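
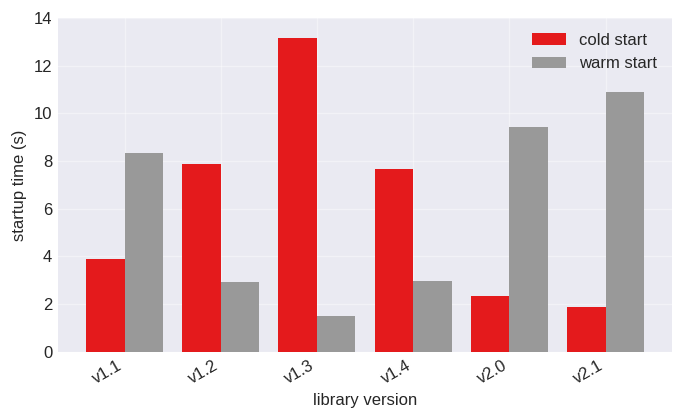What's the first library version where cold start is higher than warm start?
v1.2

v1.1: cold start ≈ 4 vs warm start ≈ 8 (not yet); v1.2: cold start ≈ 8 vs warm start ≈ 2 (first crossover).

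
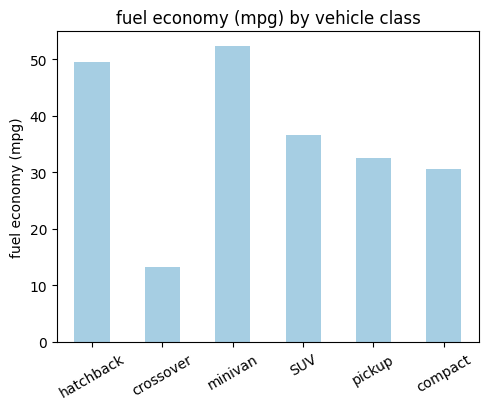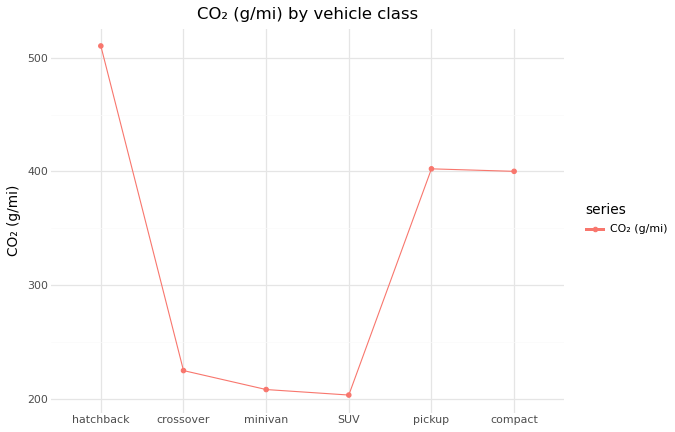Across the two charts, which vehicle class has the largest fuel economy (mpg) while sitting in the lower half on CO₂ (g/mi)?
Chart 2 median CO₂ (g/mi) ≈ 300; below-median vehicle classes: crossover, minivan, SUV. Among those, minivan has the highest fuel economy (mpg) (≈ 50).

minivan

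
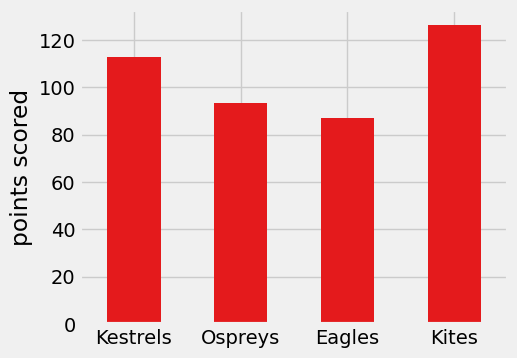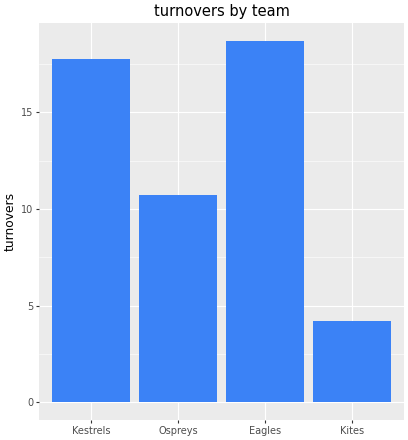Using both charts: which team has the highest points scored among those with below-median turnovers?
Kites

Chart 2 median turnovers ≈ 14; below-median teams: Ospreys, Kites. Among those, Kites has the highest points scored (≈ 120).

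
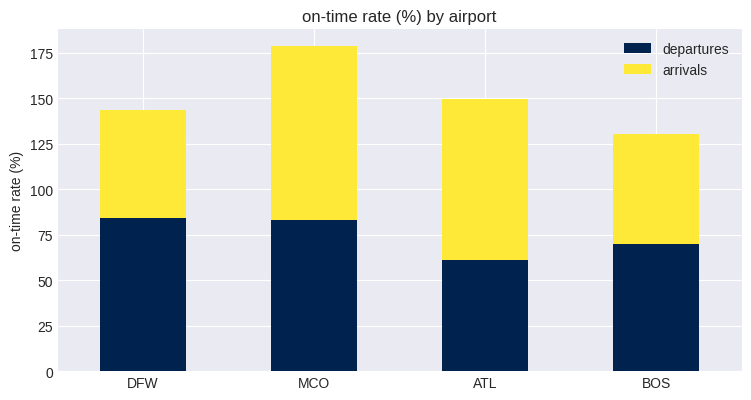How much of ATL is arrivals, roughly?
arrivals top ≈ 140, bottom ≈ 60; segment ≈ 80.

≈ 80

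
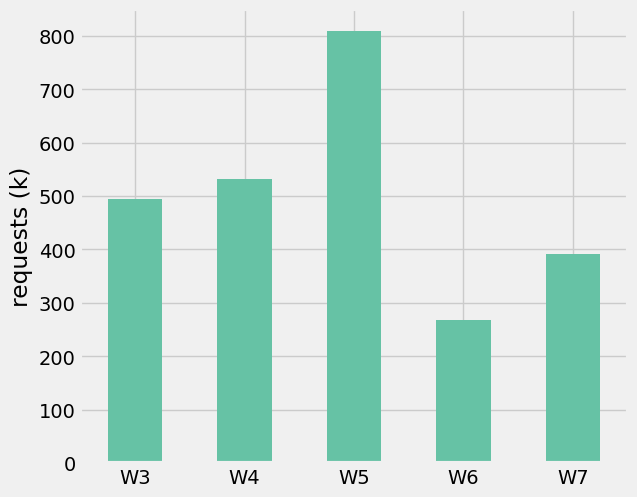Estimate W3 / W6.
≈ 1.67×

W3 ≈ 500, W6 ≈ 300; 500/300 ≈ 1.67.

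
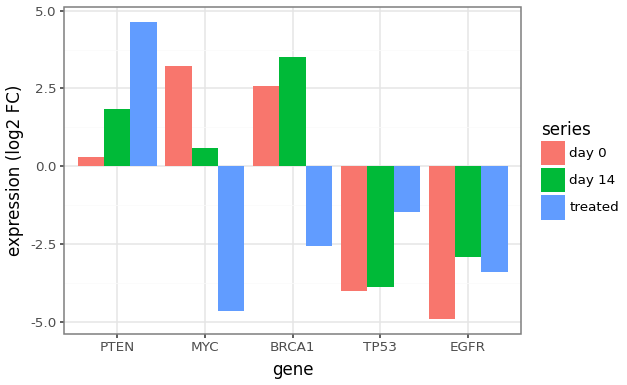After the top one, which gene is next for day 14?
Top 3 for day 14: BRCA1 ≈ 4, PTEN ≈ 2, MYC ≈ 1.

PTEN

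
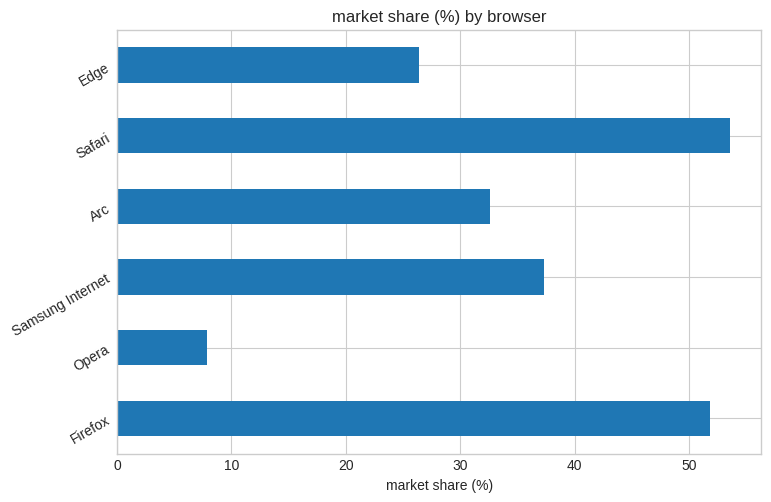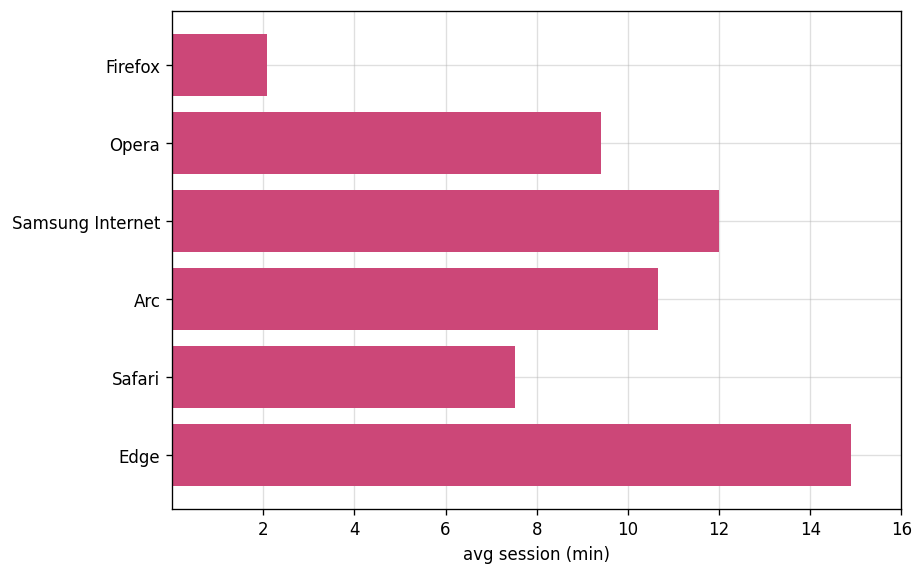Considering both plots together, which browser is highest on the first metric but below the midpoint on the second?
Chart 2 median avg session (min) ≈ 10; below-median browsers: Firefox, Opera, Safari. Among those, Safari has the highest market share (%) (≈ 55).

Safari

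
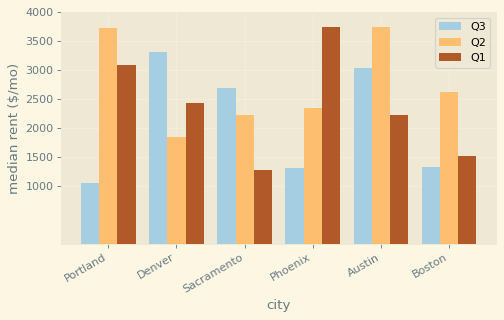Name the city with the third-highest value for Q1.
Denver

Top 4 for Q1: Phoenix ≈ 3500, Portland ≈ 3000, Denver ≈ 2500, Austin ≈ 2000.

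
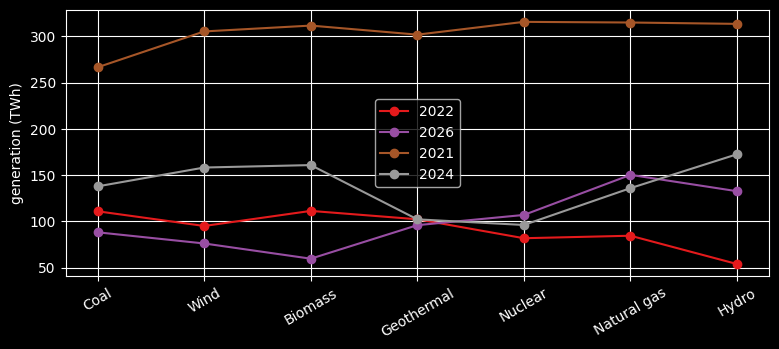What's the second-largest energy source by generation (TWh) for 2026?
Hydro

Top 3 for 2026: Natural gas ≈ 150, Hydro ≈ 125, Nuclear ≈ 100.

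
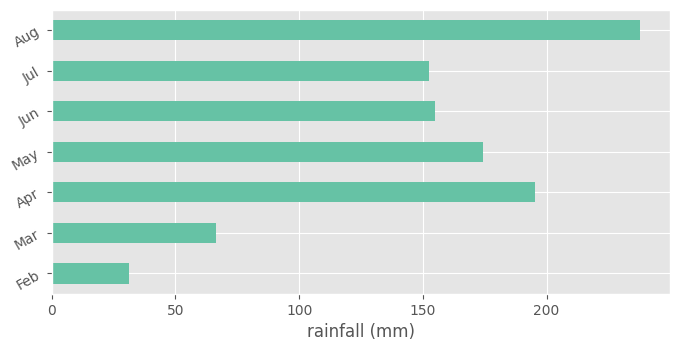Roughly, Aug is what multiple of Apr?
Aug ≈ 240, Apr ≈ 200; 240/200 ≈ 1.2.

≈ 1.2×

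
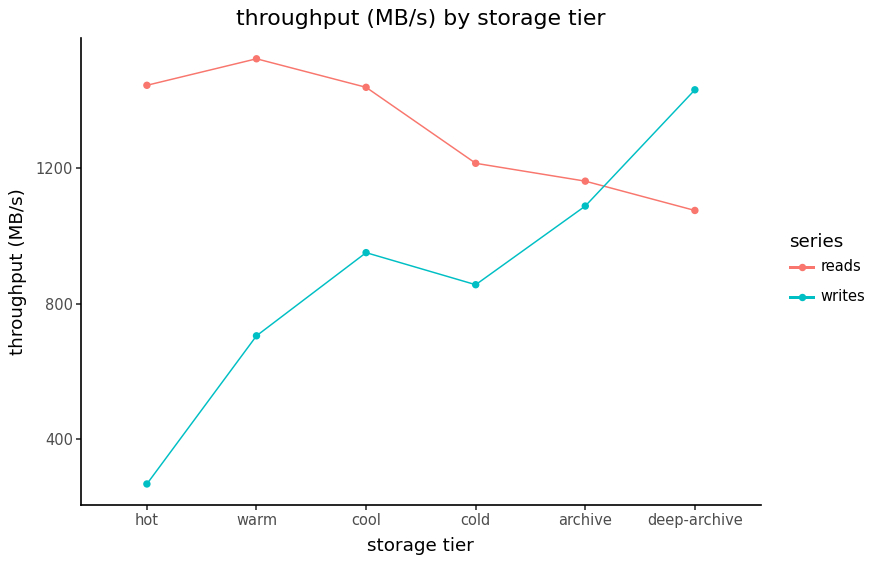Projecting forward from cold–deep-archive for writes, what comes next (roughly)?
Last three: 800, 1000, 1400 → slope ≈ 300/step → next ≈ 1700.

≈ 1700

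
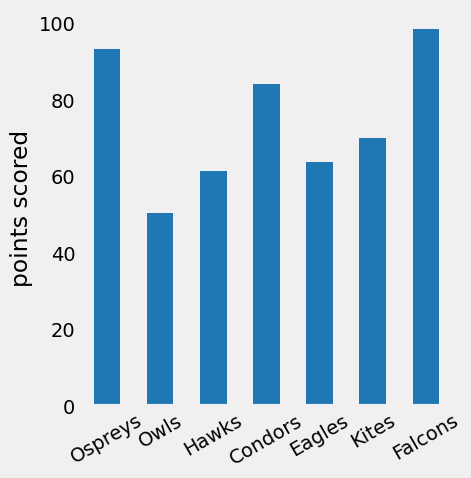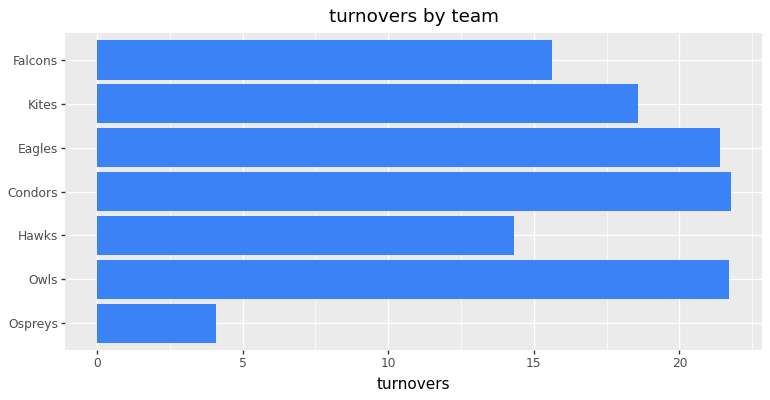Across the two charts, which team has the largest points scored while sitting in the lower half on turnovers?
Falcons

Chart 2 median turnovers ≈ 18; below-median teams: Ospreys, Hawks, Falcons. Among those, Falcons has the highest points scored (≈ 100).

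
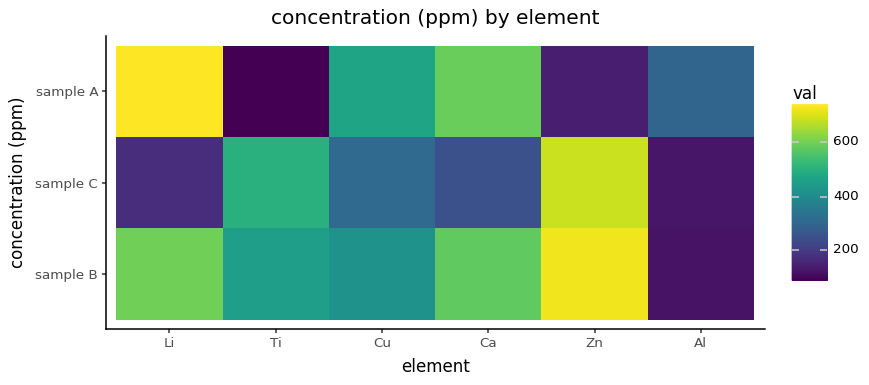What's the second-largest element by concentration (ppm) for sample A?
Ca

Top 3 for sample A: Li ≈ 700, Ca ≈ 600, Cu ≈ 500.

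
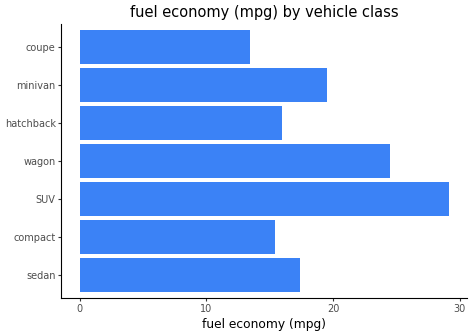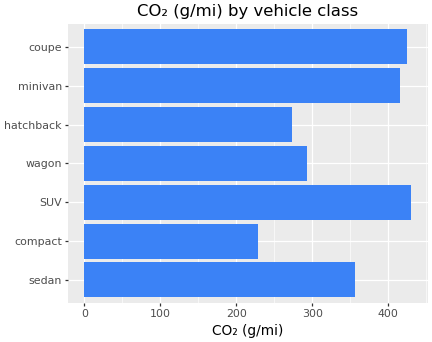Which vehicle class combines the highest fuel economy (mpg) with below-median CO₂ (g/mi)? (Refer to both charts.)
wagon

Chart 2 median CO₂ (g/mi) ≈ 350; below-median vehicle classes: compact, wagon, hatchback. Among those, wagon has the highest fuel economy (mpg) (≈ 25).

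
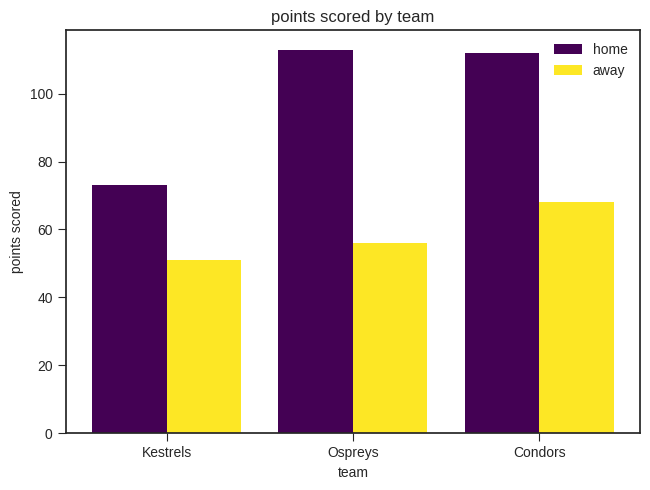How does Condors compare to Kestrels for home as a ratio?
Condors ≈ 110, Kestrels ≈ 70; 110/70 ≈ 1.57.

≈ 1.57×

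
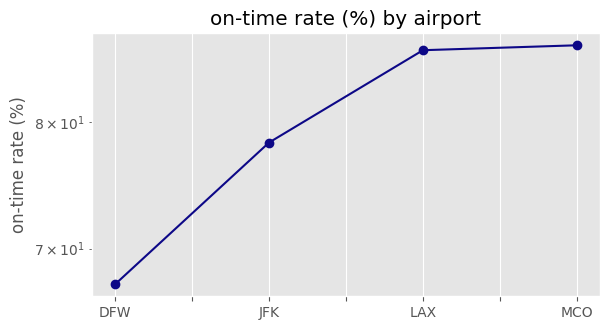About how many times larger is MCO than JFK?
≈ 1.1×

MCO ≈ 86, JFK ≈ 78; 86/78 ≈ 1.1.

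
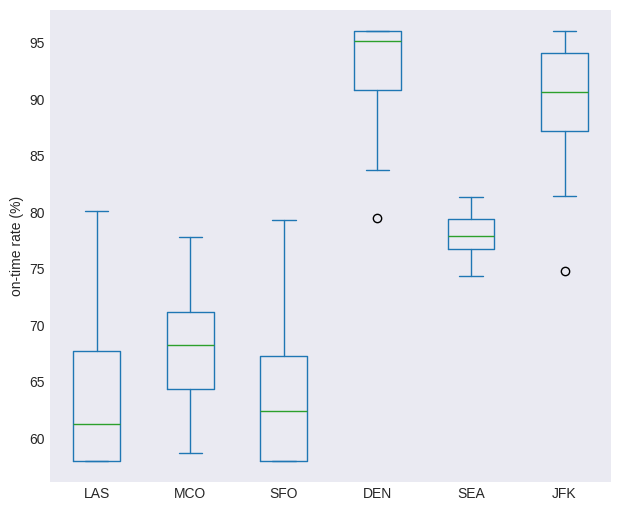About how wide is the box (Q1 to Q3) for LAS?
Q3 ≈ 70, Q1 ≈ 60; IQR ≈ 10.

≈ 10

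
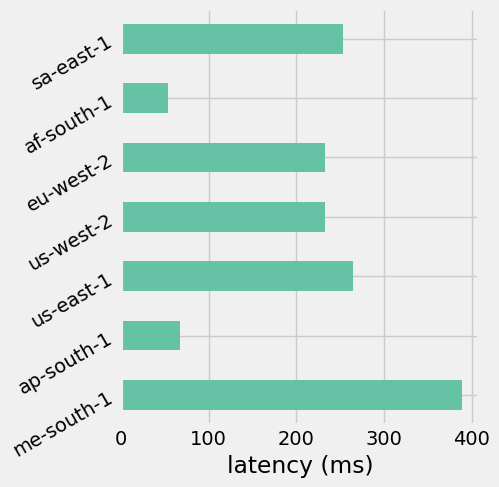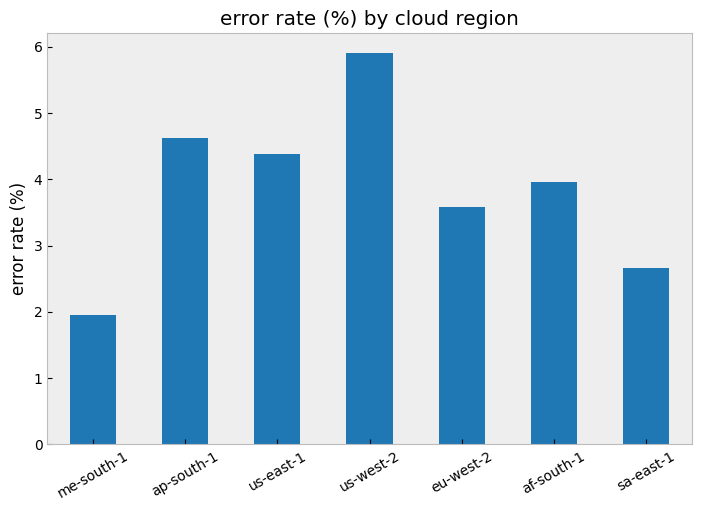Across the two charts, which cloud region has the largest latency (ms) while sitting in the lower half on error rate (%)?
me-south-1

Chart 2 median error rate (%) ≈ 4; below-median cloud regions: me-south-1, eu-west-2, sa-east-1. Among those, me-south-1 has the highest latency (ms) (≈ 400).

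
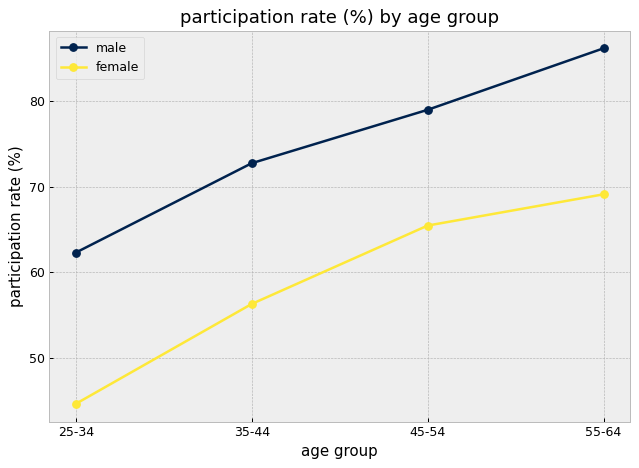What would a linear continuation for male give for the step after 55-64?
≈ 90

Last three: 75, 80, 85 → slope ≈ 5/step → next ≈ 90.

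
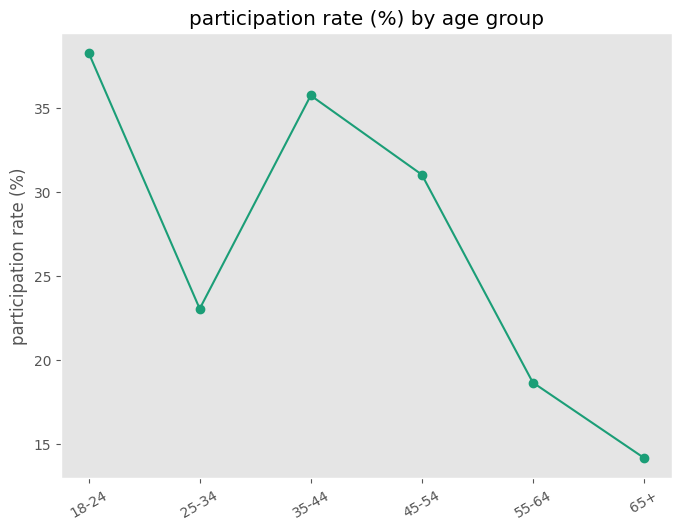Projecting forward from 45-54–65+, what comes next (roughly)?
Last three: 30, 20, 15 → slope ≈ -7.5/step → next ≈ 7.5.

≈ 7.5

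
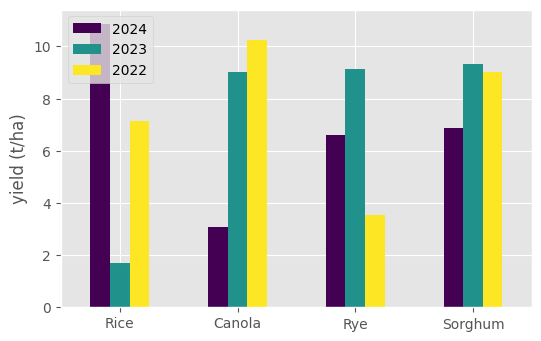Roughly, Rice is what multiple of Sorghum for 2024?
≈ 1.57×

Rice ≈ 11, Sorghum ≈ 7; 11/7 ≈ 1.57.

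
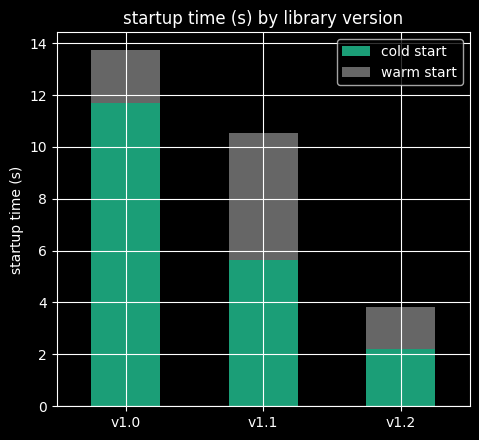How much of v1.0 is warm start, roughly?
warm start top ≈ 14, bottom ≈ 12; segment ≈ 2.

≈ 2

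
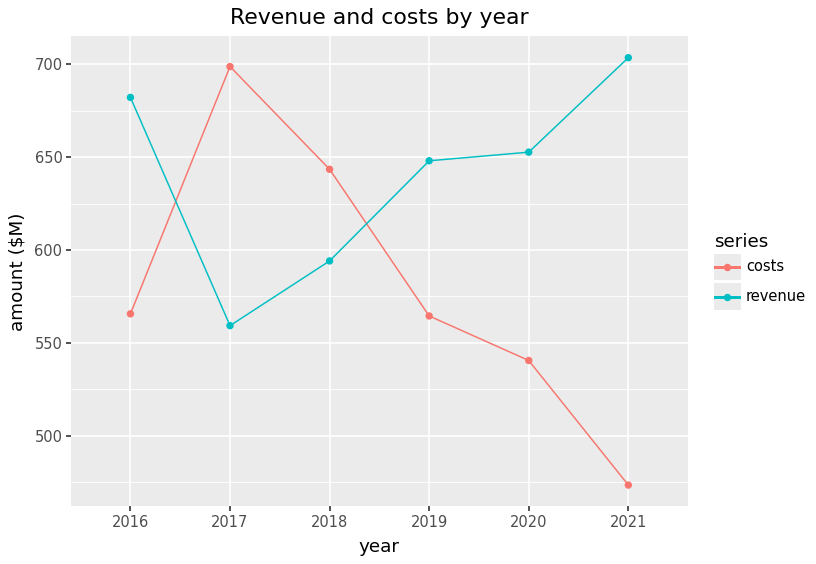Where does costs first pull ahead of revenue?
2016: costs ≈ 560 vs revenue ≈ 680 (not yet); 2017: costs ≈ 700 vs revenue ≈ 560 (first crossover).

2017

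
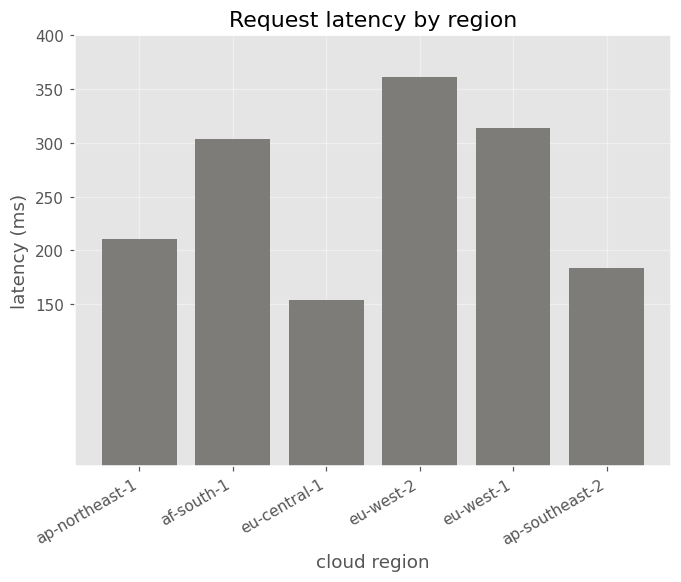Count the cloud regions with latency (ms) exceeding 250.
3

Above 250: af-south-1, eu-west-2, eu-west-1.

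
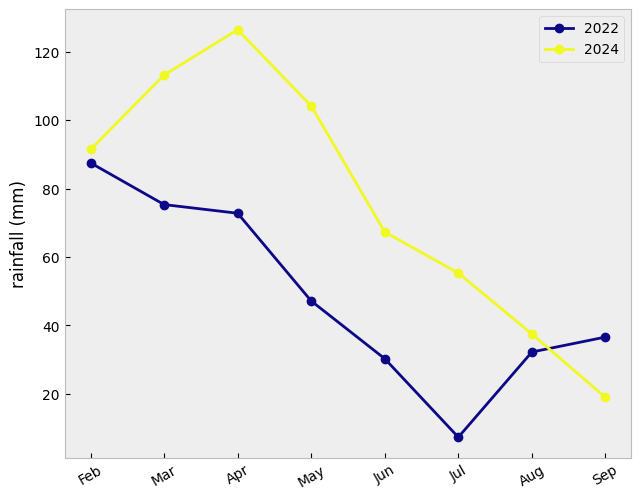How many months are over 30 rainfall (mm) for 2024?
7

Above 30: Feb, Mar, Apr, May, Jun, Jul, Aug.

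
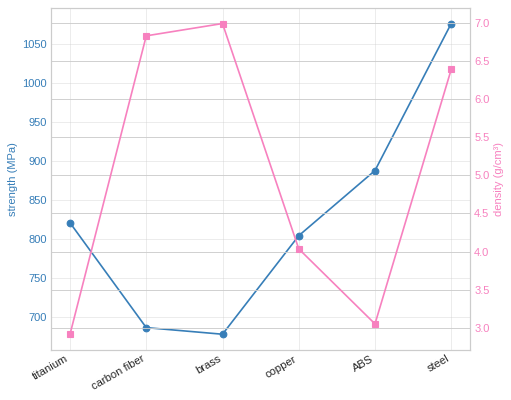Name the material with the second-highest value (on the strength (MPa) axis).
ABS

Top 3 (on the strength (MPa) axis): steel ≈ 1100, ABS ≈ 900, titanium ≈ 800.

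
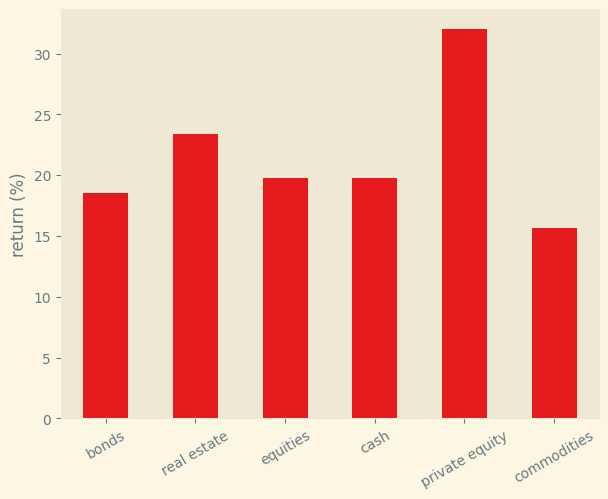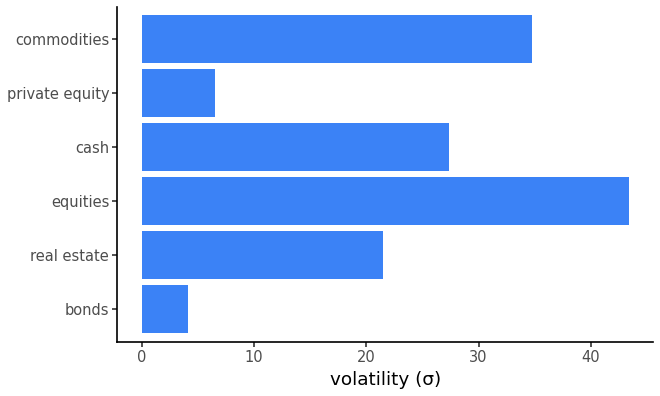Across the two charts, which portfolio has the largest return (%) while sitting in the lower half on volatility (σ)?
private equity

Chart 2 median volatility (σ) ≈ 25; below-median portfolios: bonds, real estate, private equity. Among those, private equity has the highest return (%) (≈ 30).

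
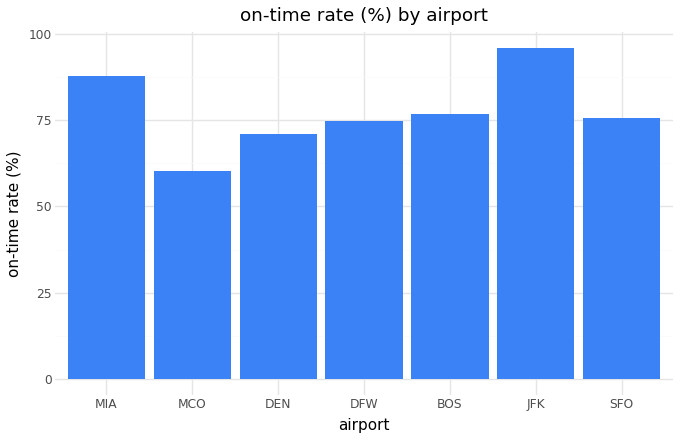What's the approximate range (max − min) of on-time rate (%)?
≈ 40

Max JFK ≈ 100, min MCO ≈ 60; range ≈ 40.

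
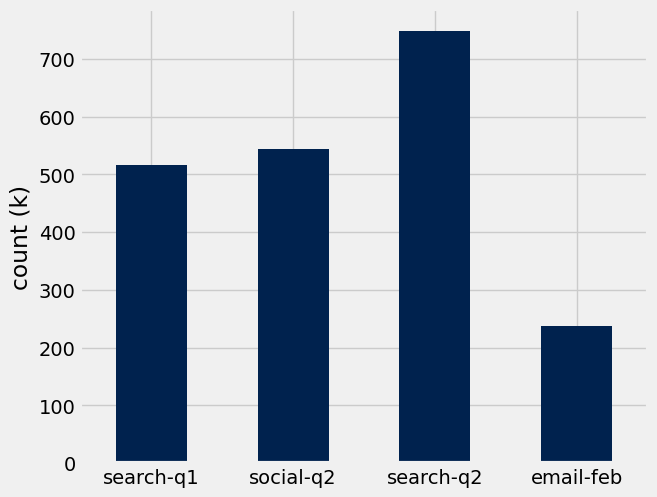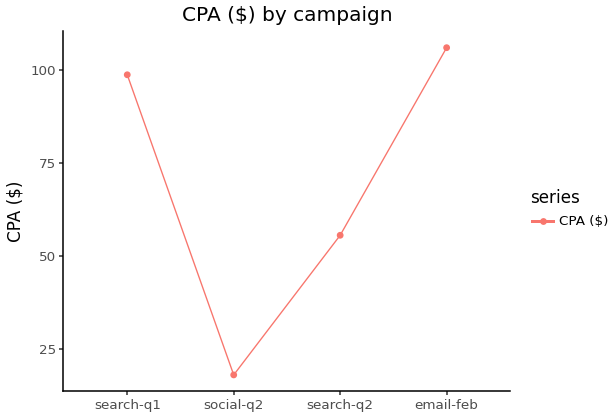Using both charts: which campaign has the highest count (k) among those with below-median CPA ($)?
Chart 2 median CPA ($) ≈ 80; below-median campaigns: social-q2, search-q2. Among those, search-q2 has the highest count (k) (≈ 700).

search-q2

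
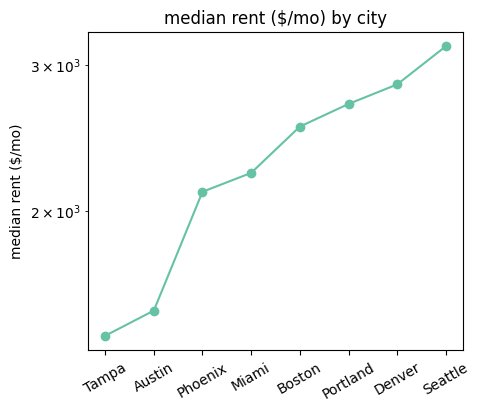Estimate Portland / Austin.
Portland ≈ 2600, Austin ≈ 1600; 2600/1600 ≈ 1.62.

≈ 1.62×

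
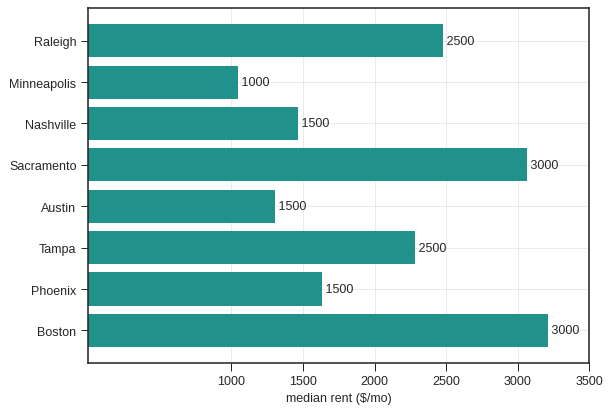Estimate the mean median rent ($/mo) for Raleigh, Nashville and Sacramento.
(2500 + 1500 + 3000) / 3 ≈ 2333.

≈ 2333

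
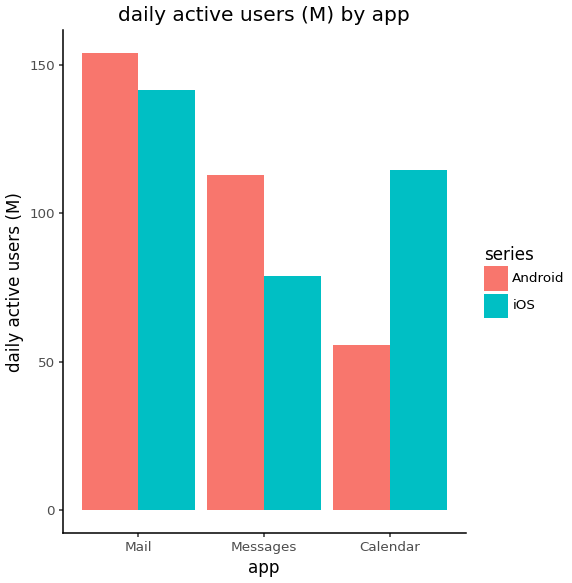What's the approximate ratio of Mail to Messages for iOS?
≈ 1.75×

Mail ≈ 140, Messages ≈ 80; 140/80 ≈ 1.75.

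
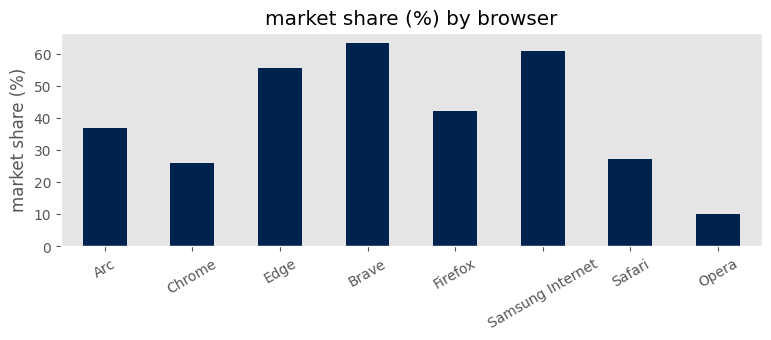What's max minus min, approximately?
≈ 50

Max Brave ≈ 60, min Opera ≈ 10; range ≈ 50.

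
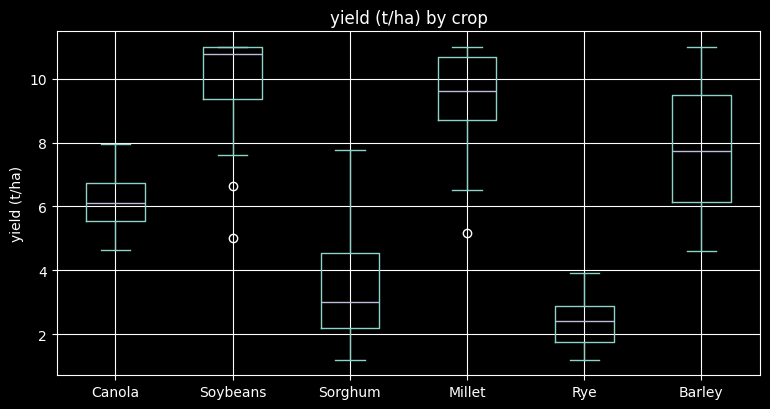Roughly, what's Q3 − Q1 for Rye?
≈ 1

Q3 ≈ 3, Q1 ≈ 2; IQR ≈ 1.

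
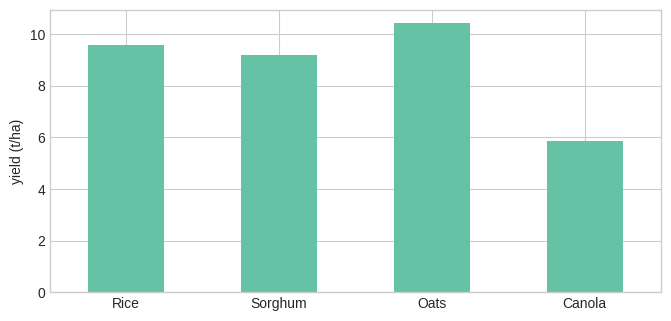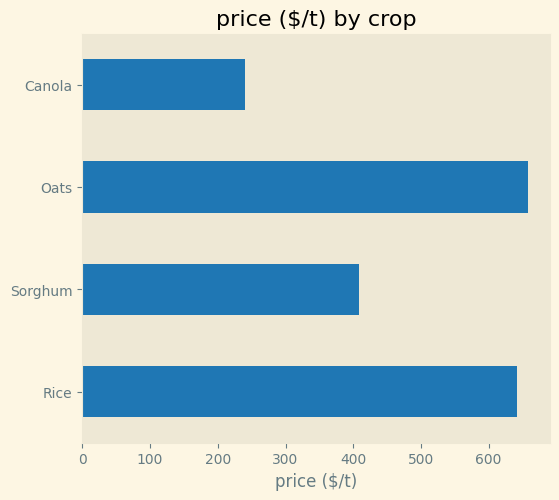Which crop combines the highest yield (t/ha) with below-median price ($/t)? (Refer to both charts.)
Chart 2 median price ($/t) ≈ 500; below-median crops: Sorghum, Canola. Among those, Sorghum has the highest yield (t/ha) (≈ 9).

Sorghum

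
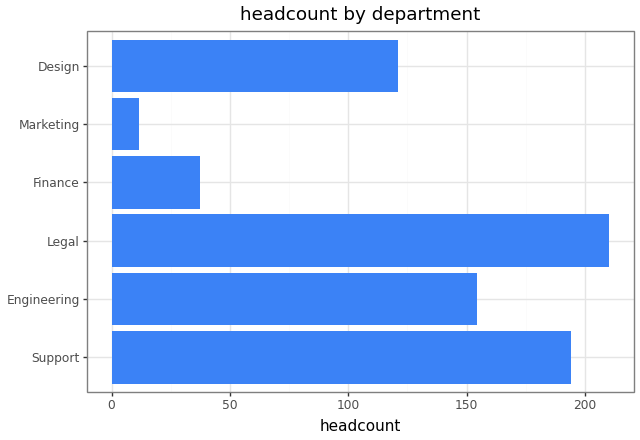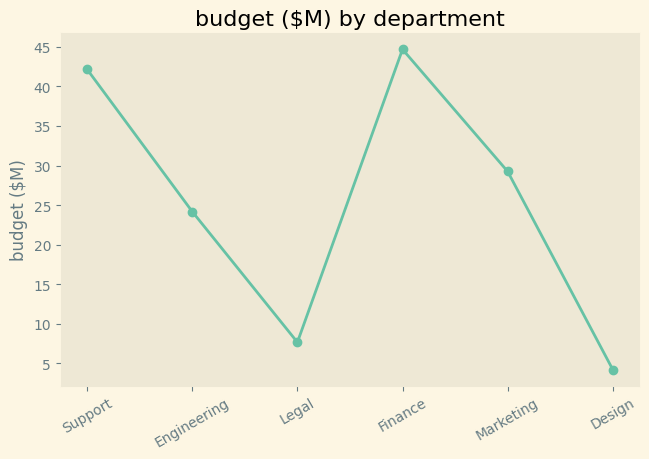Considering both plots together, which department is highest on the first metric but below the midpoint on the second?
Legal

Chart 2 median budget ($M) ≈ 25; below-median departments: Engineering, Legal, Design. Among those, Legal has the highest headcount (≈ 200).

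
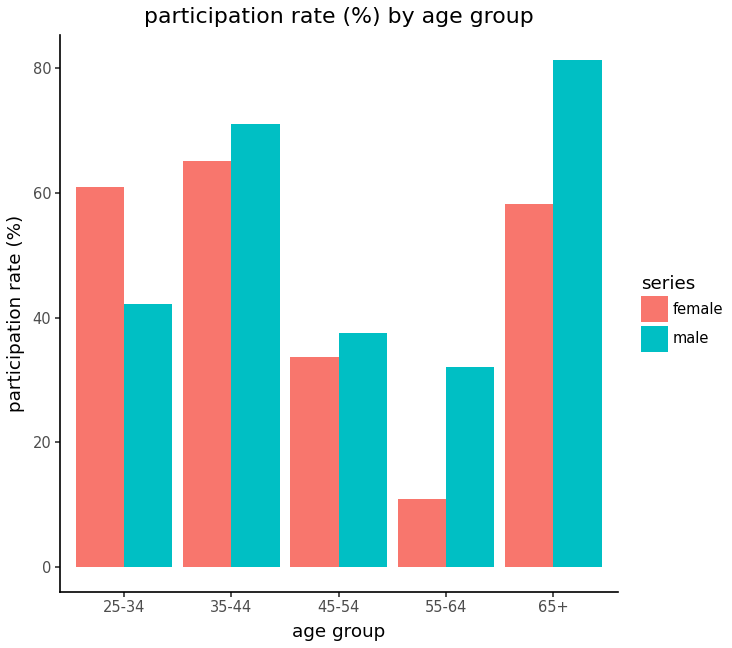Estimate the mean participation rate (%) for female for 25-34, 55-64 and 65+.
≈ 43

(60 + 10 + 60) / 3 ≈ 43.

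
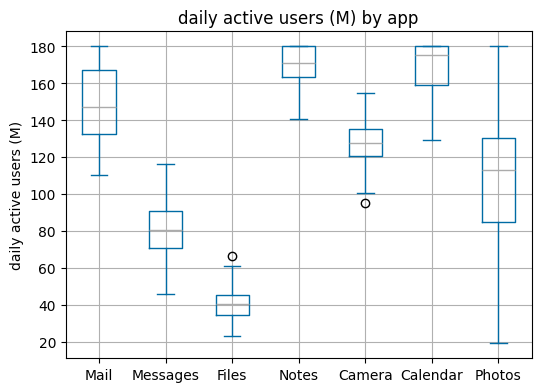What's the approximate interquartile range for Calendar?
≈ 20

Q3 ≈ 180, Q1 ≈ 160; IQR ≈ 20.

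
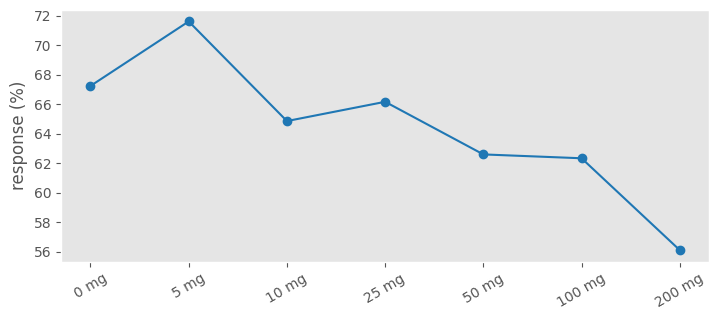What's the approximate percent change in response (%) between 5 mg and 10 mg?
5 mg ≈ 72, 10 mg ≈ 64; (64 − 72) / 72 ≈ -11.1%.

≈ -11.1%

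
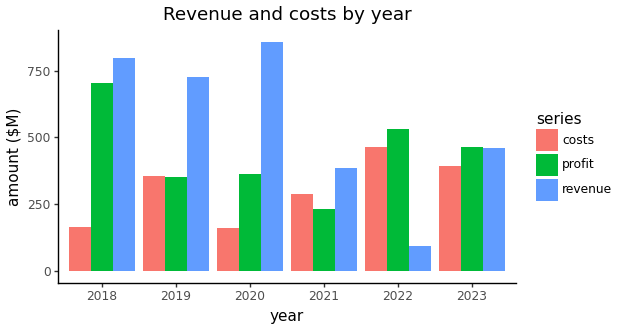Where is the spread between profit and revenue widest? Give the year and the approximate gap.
2020: profit ≈ 400, revenue ≈ 900 → gap ≈ 500. Next-largest (2022) is only ≈ 400.

2020, ≈ 500 $M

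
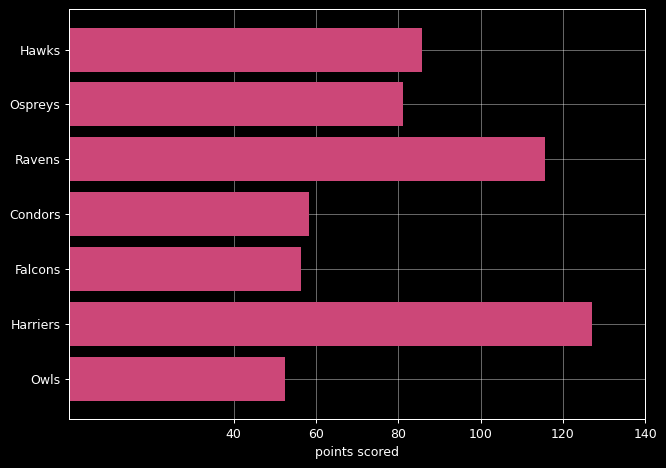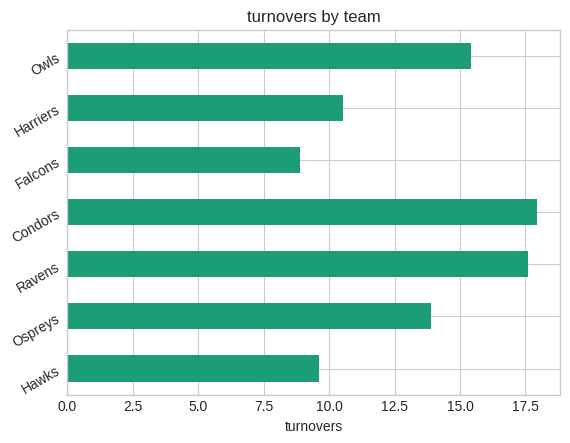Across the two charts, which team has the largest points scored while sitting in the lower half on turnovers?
Harriers

Chart 2 median turnovers ≈ 14; below-median teams: Hawks, Falcons, Harriers. Among those, Harriers has the highest points scored (≈ 120).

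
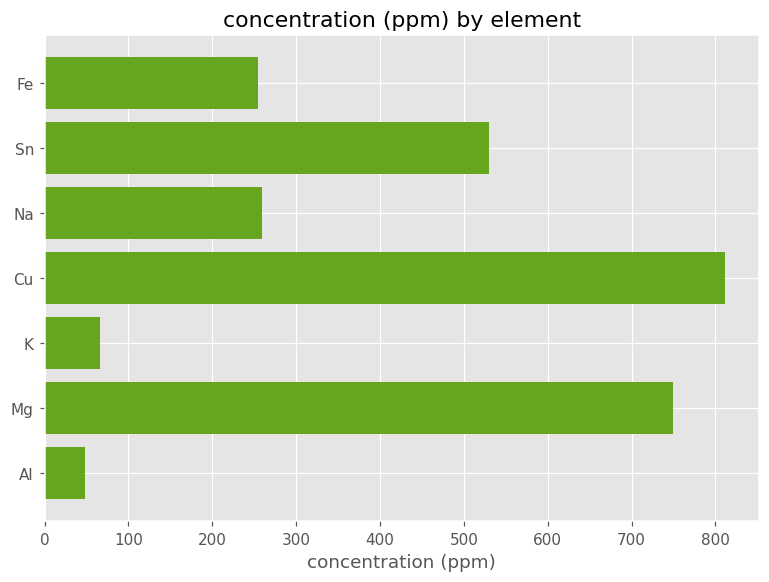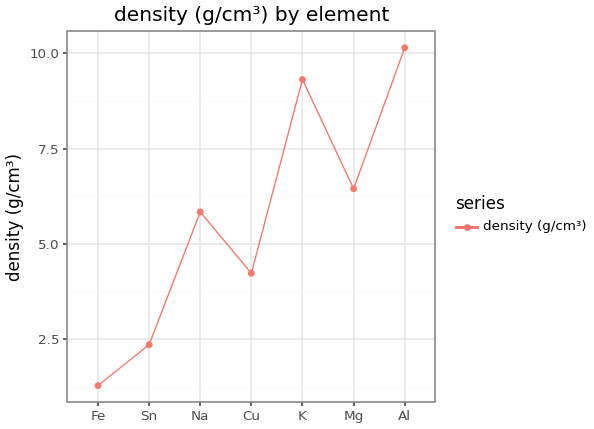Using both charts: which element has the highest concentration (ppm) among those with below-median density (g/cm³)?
Cu

Chart 2 median density (g/cm³) ≈ 6; below-median elements: Fe, Sn, Cu. Among those, Cu has the highest concentration (ppm) (≈ 800).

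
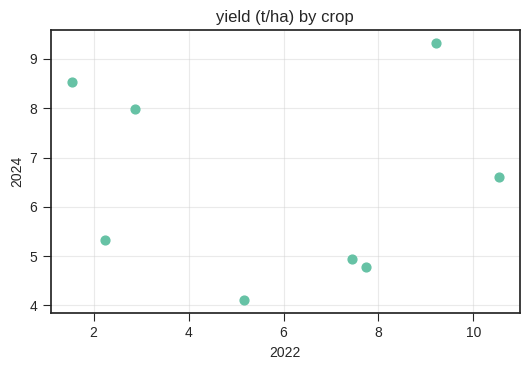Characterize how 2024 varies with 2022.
Points are roughly uncorrelated; weak (|r| ≈ 0.1).

no clear correlation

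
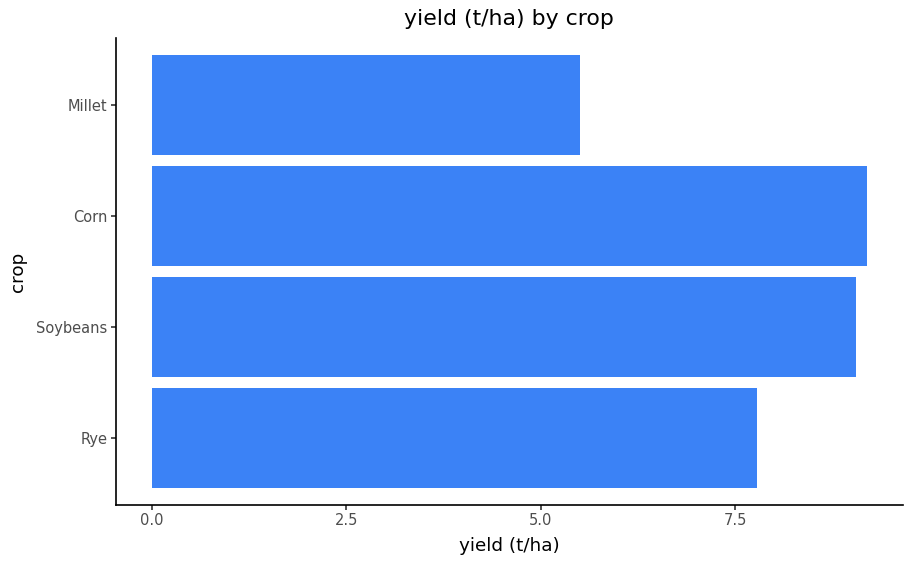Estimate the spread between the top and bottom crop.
Max Corn ≈ 9, min Millet ≈ 6; range ≈ 3.

≈ 3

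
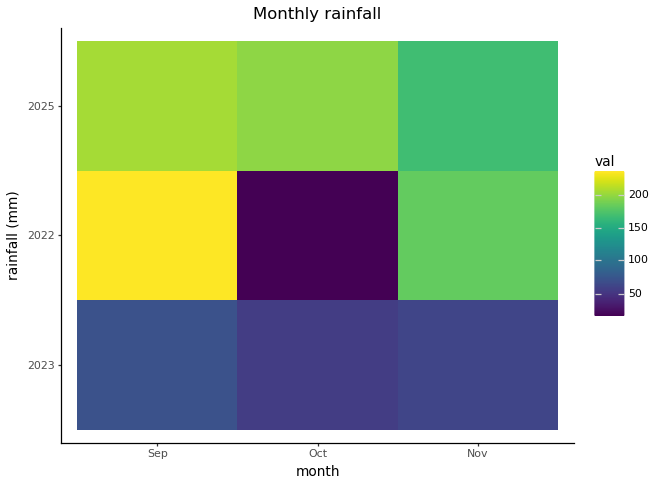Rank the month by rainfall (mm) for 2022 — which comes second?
Nov

Top 3 for 2022: Sep ≈ 240, Nov ≈ 180, Oct ≈ 20.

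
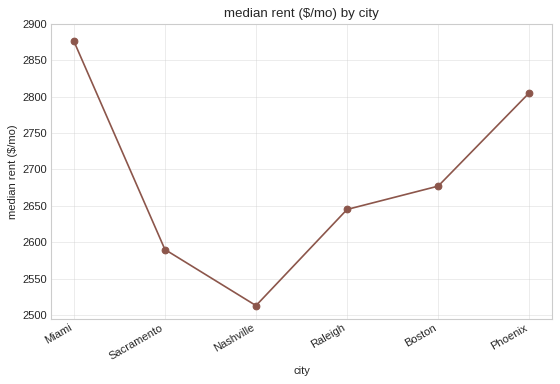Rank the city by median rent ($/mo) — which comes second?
Top 3: Miami ≈ 2900, Phoenix ≈ 2800, Boston ≈ 2700.

Phoenix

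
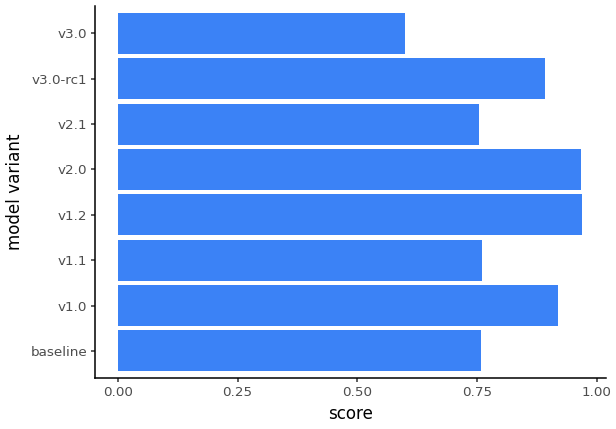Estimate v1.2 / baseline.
v1.2 ≈ 1.0, baseline ≈ 0.8; 1.0/0.8 ≈ 1.25.

≈ 1.25×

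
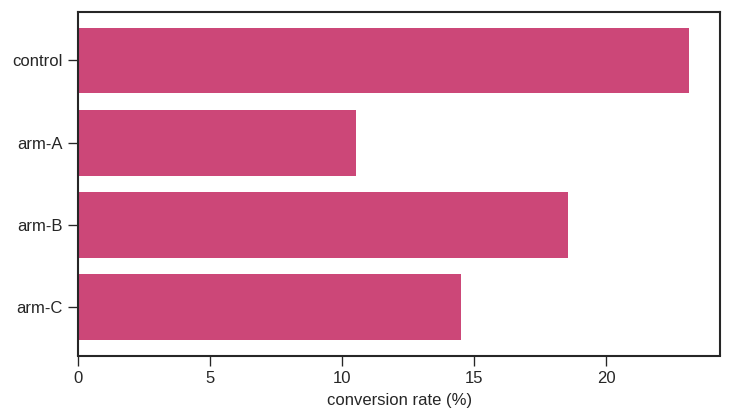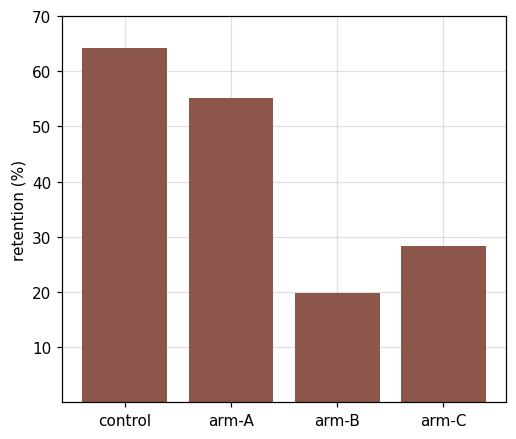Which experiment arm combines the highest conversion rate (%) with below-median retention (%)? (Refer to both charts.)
arm-B

Chart 2 median retention (%) ≈ 40; below-median experiment arms: arm-B, arm-C. Among those, arm-B has the highest conversion rate (%) (≈ 20).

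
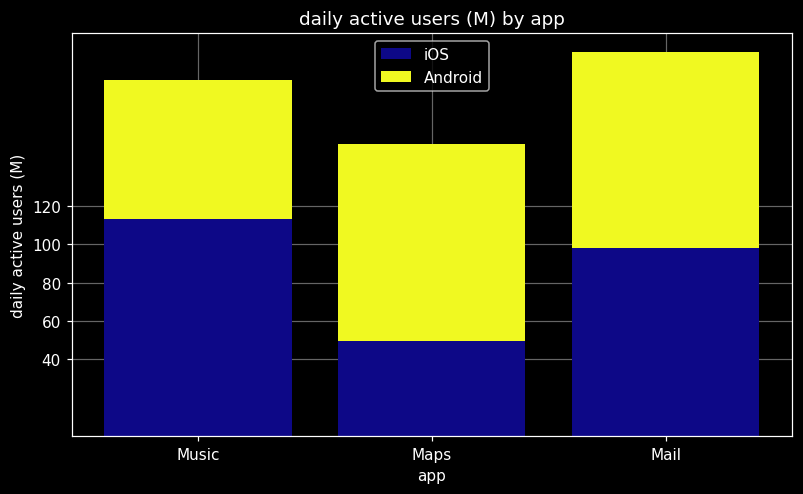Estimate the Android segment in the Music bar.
Android top ≈ 180, bottom ≈ 120; segment ≈ 60.

≈ 60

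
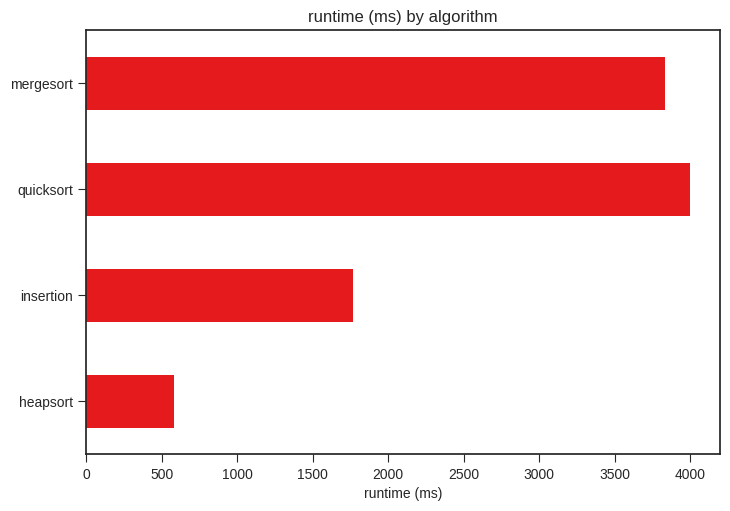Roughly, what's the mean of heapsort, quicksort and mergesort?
≈ 2833

(500 + 4000 + 4000) / 3 ≈ 2833.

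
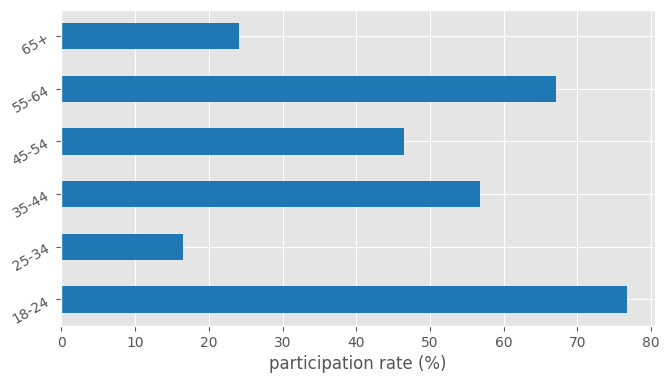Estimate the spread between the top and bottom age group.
Max 18-24 ≈ 80, min 25-34 ≈ 20; range ≈ 60.

≈ 60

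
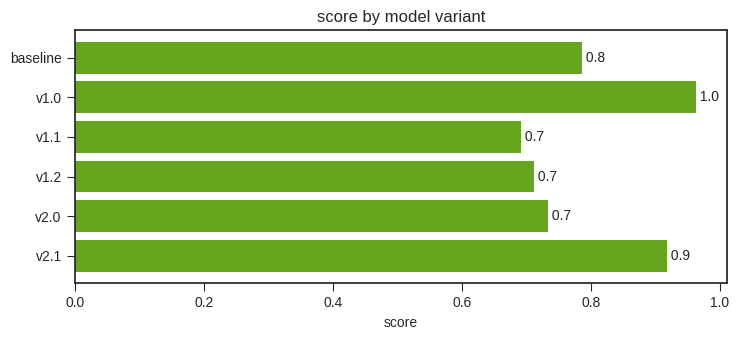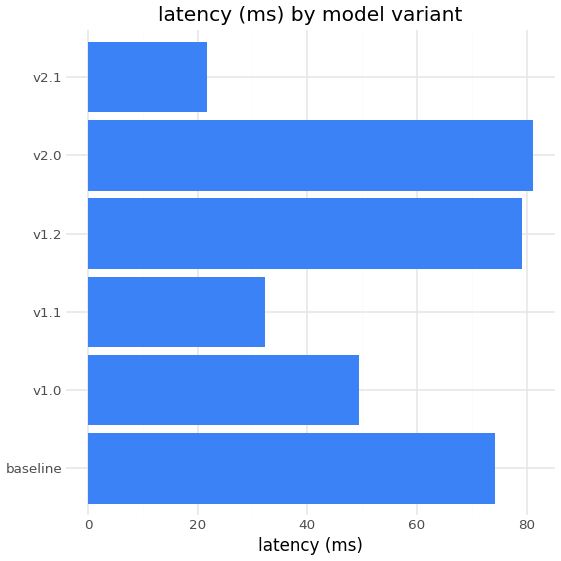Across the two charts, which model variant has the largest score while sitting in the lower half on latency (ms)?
v1.0

Chart 2 median latency (ms) ≈ 60; below-median model variants: v1.0, v1.1, v2.1. Among those, v1.0 has the highest score (≈ 1).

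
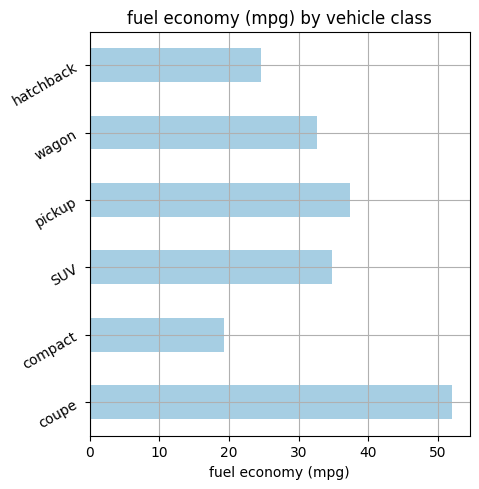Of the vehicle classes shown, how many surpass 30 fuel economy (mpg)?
4

Above 30: coupe, SUV, pickup, wagon.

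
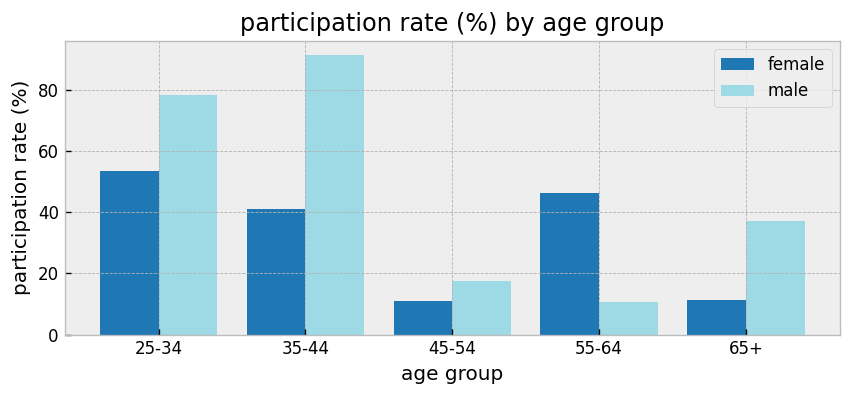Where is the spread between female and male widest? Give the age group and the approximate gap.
35-44, ≈ 50 %

35-44: female ≈ 40, male ≈ 90 → gap ≈ 50. Next-largest (55-64) is only ≈ 40.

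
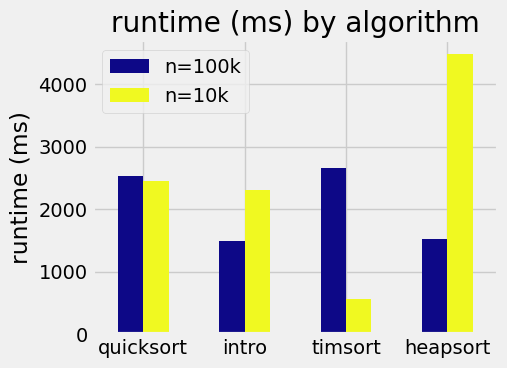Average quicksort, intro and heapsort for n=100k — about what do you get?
≈ 1833

(2500 + 1500 + 1500) / 3 ≈ 1833.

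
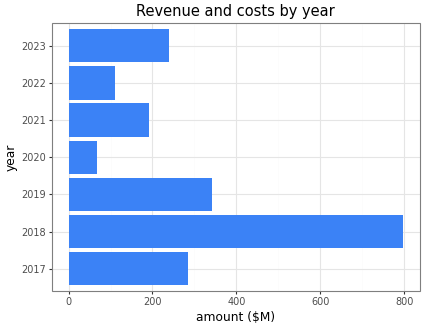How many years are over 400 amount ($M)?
Above 400: 2018.

1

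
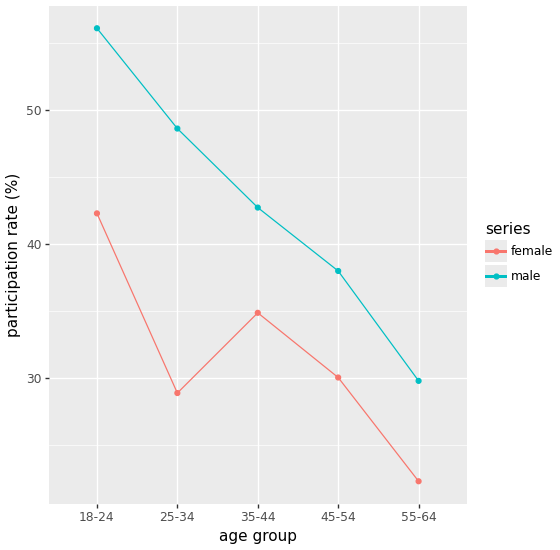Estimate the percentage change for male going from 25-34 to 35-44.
25-34 ≈ 50, 35-44 ≈ 45; (45 − 50) / 50 ≈ -10%.

≈ -10%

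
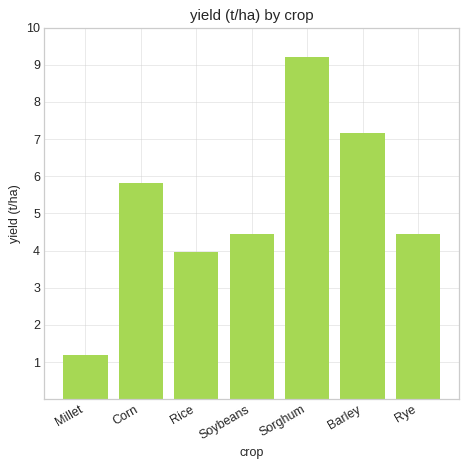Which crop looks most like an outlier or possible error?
Sorghum ≈ 9; the rest sit between ≈ 1 and ≈ 7.

Sorghum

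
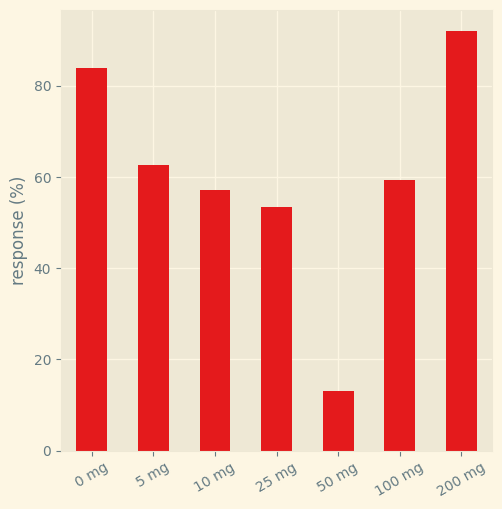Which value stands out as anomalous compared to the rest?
50 mg

50 mg ≈ 10; the rest sit between ≈ 50 and ≈ 90.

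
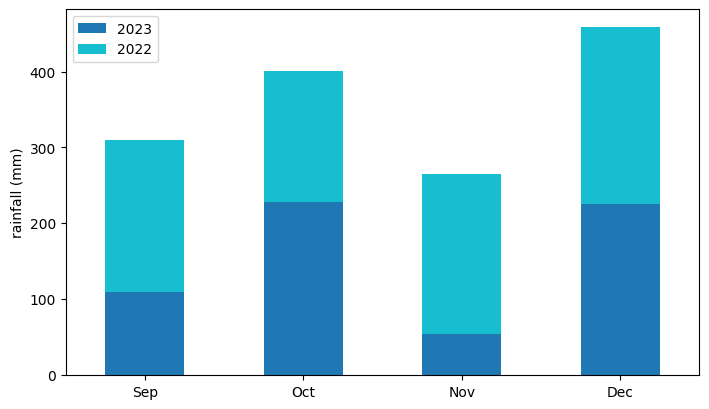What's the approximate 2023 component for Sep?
≈ 100

2023 top ≈ 100, bottom ≈ 0; segment ≈ 100.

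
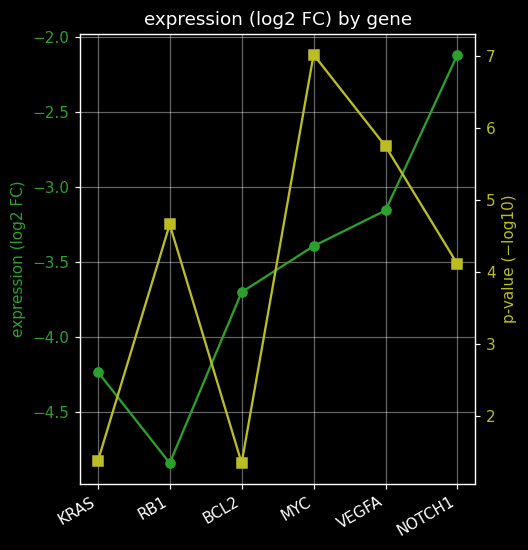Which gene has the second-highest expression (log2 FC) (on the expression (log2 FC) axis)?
VEGFA

Top 3 (on the expression (log2 FC) axis): NOTCH1 ≈ -2.0, VEGFA ≈ -3.0, MYC ≈ -3.5.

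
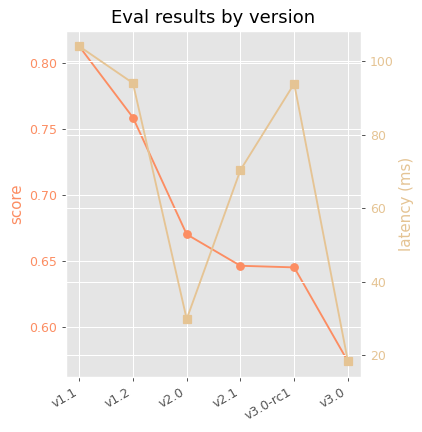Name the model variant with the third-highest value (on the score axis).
v2.0

Top 4 (on the score axis): v1.1 ≈ 0.82, v1.2 ≈ 0.76, v2.0 ≈ 0.68, v2.1 ≈ 0.64.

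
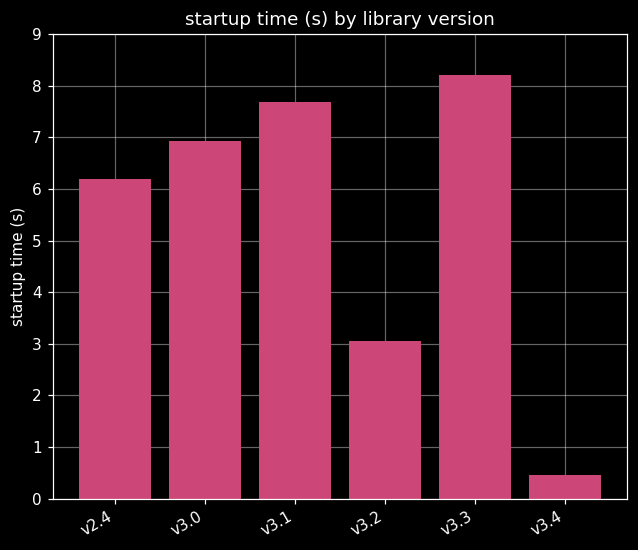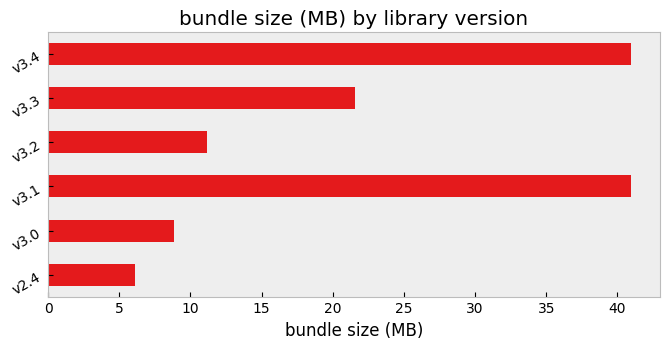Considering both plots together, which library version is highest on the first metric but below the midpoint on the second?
Chart 2 median bundle size (MB) ≈ 15; below-median library versions: v2.4, v3.0, v3.2. Among those, v3.0 has the highest startup time (s) (≈ 7).

v3.0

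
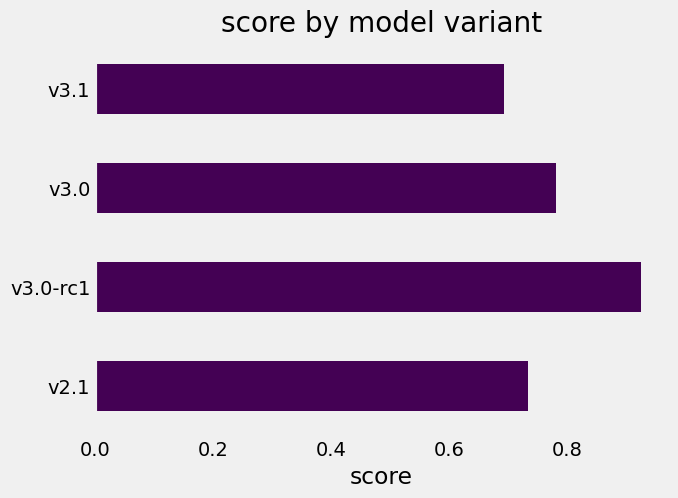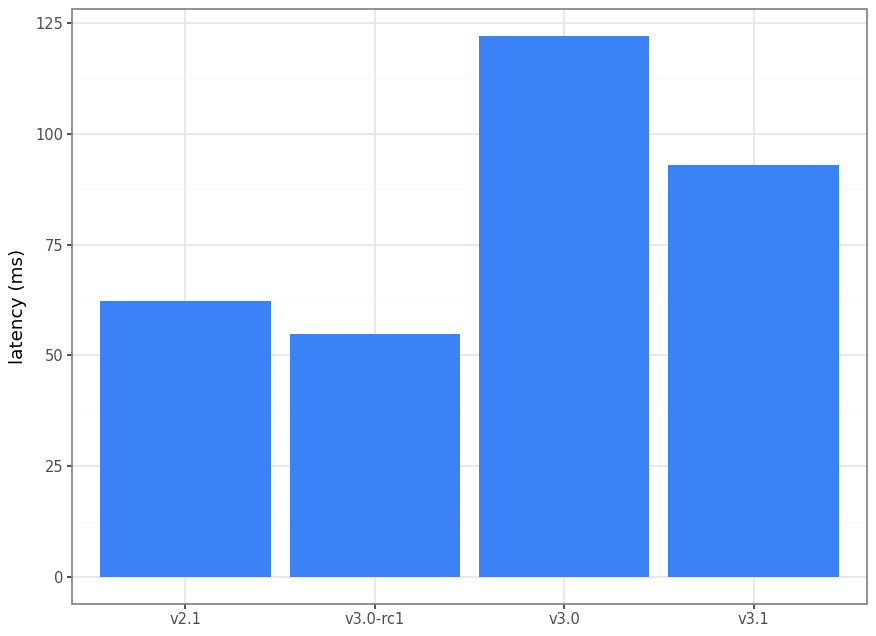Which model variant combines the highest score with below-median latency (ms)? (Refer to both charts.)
Chart 2 median latency (ms) ≈ 80; below-median model variants: v2.1, v3.0-rc1. Among those, v3.0-rc1 has the highest score (≈ 0.9).

v3.0-rc1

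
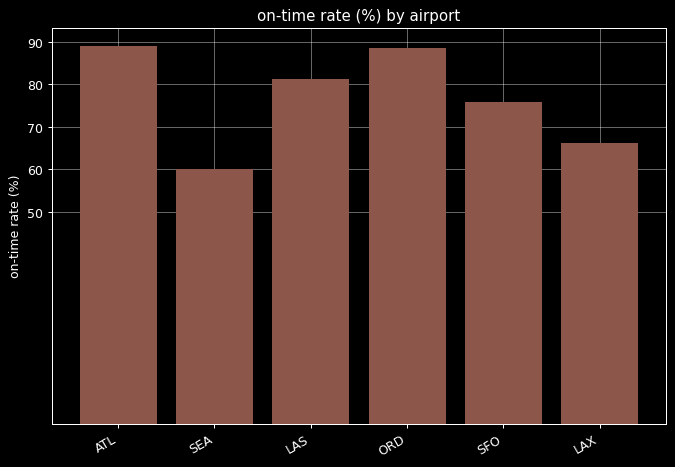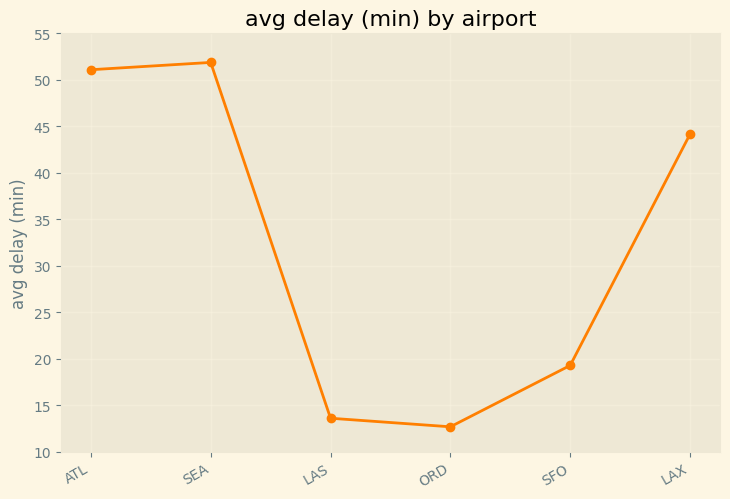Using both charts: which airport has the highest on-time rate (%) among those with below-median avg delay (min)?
ORD

Chart 2 median avg delay (min) ≈ 30; below-median airports: LAS, ORD, SFO. Among those, ORD has the highest on-time rate (%) (≈ 90).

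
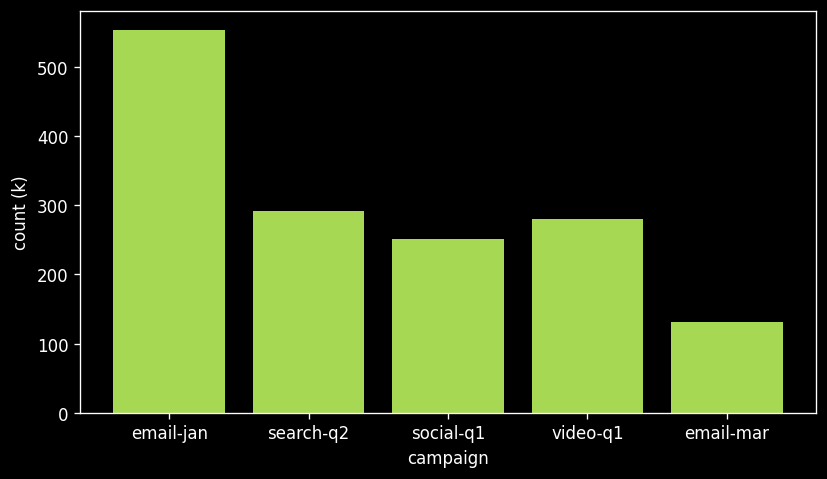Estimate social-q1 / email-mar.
social-q1 ≈ 250, email-mar ≈ 150; 250/150 ≈ 1.67.

≈ 1.67×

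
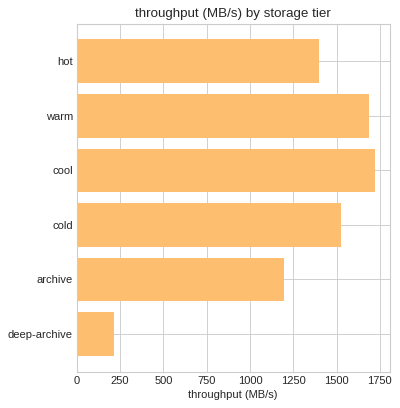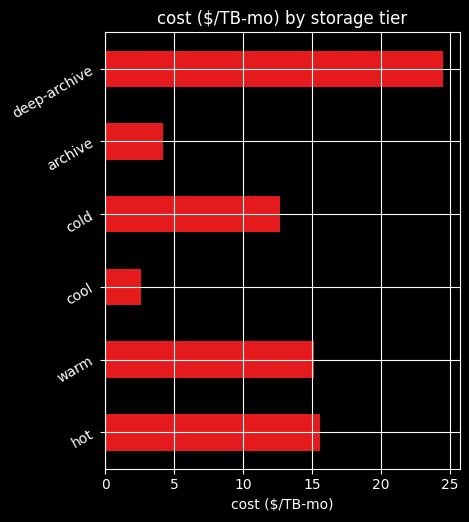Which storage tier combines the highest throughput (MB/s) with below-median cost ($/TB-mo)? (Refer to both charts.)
Chart 2 median cost ($/TB-mo) ≈ 15; below-median storage tiers: cool, cold, archive. Among those, cool has the highest throughput (MB/s) (≈ 1800).

cool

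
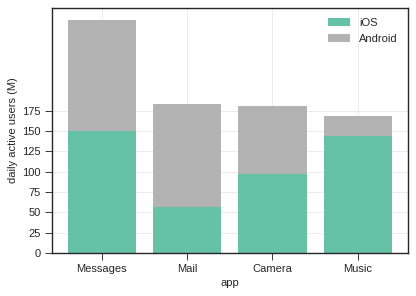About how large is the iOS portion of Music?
≈ 150

iOS top ≈ 150, bottom ≈ 0; segment ≈ 150.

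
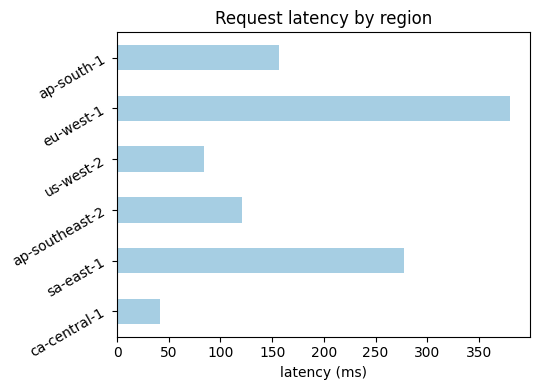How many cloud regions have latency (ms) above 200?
Above 200: sa-east-1, eu-west-1.

2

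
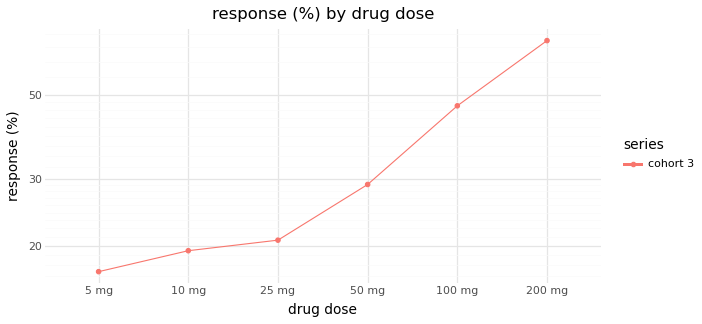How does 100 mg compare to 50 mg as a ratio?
≈ 1.5×

100 mg ≈ 45, 50 mg ≈ 30; 45/30 ≈ 1.5.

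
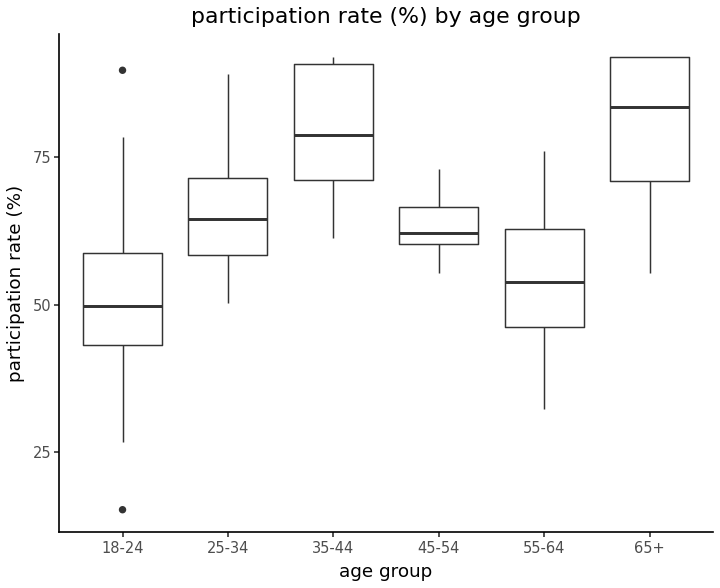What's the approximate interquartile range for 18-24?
≈ 15

Q3 ≈ 60, Q1 ≈ 45; IQR ≈ 15.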